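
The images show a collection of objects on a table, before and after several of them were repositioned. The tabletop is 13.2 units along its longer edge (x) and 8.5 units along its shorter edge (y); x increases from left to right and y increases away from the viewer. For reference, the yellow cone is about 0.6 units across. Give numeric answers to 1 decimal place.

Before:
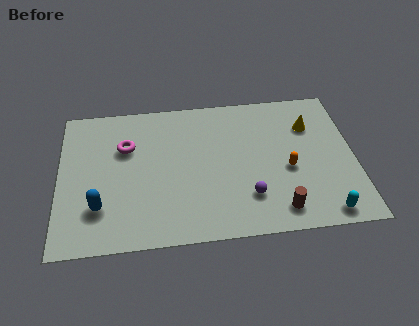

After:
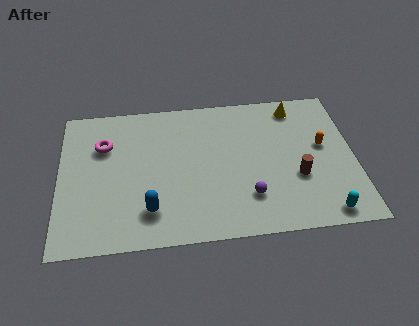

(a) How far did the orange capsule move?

2.0

From (10.2, 3.6) to (11.8, 4.8), the orange capsule covered √(1.6² + 1.2²) ≈ 2.0 units.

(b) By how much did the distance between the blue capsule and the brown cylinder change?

-1.3

Before: roughly 8.0 units apart; after: 6.7. That's 1.3 units closer together.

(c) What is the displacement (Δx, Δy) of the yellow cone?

(-0.6, 1.2)

From the two frames, the yellow cone sits at roughly (11.3, 6.1) before and (10.7, 7.3) after.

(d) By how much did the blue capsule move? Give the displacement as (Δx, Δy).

(2.2, -0.4)

The blue capsule was at about (1.8, 2.3) and moved to about (4.0, 1.9).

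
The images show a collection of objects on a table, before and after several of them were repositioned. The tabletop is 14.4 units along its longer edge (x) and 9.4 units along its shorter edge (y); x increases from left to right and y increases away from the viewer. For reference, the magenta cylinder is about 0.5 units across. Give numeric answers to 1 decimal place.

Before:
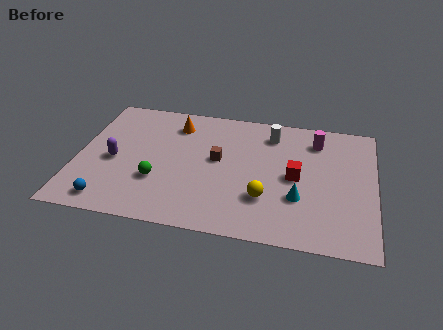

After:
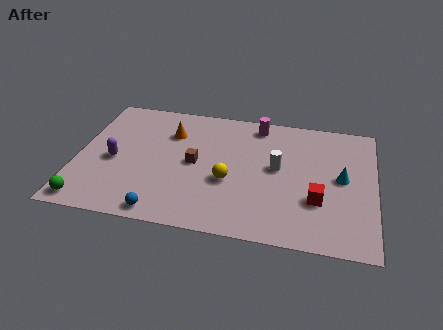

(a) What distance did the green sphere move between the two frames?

3.8

The green sphere was near (4.0, 3.1) before and (0.8, 1.0) after, so it travelled √(3.2² + 2.1²) ≈ 3.8 units.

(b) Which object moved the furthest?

the green sphere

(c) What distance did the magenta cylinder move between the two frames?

3.0

The magenta cylinder was near (11.5, 7.5) before and (8.6, 8.2) after, so it travelled √(2.9² + 0.7²) ≈ 3.0 units.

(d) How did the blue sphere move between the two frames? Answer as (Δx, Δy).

(2.6, -0.3)

The blue sphere was at about (1.8, 1.2) and moved to about (4.4, 0.9).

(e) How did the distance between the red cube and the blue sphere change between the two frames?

-1.8

The distance was about 9.4 in the first image and 7.6 in the second, so they moved 1.8 units closer together.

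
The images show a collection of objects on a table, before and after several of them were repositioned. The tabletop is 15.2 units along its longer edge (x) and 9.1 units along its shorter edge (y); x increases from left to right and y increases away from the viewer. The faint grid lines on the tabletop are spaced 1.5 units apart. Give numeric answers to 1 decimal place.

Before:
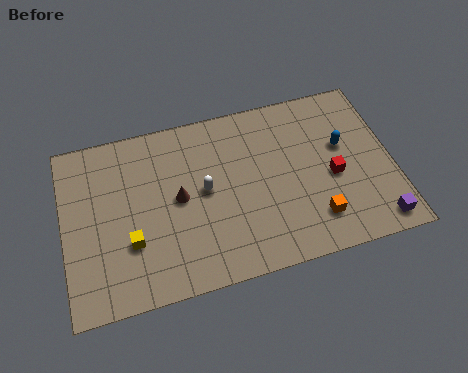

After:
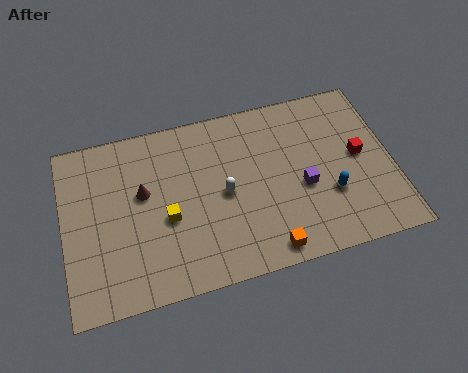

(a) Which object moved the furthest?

the purple cube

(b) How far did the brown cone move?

1.7

From (5.3, 4.7) to (3.7, 5.4), the brown cone covered √(1.6² + 0.7²) ≈ 1.7 units.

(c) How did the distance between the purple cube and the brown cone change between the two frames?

-2.1

They were about 9.6 units apart before and 7.5 after — 2.1 units closer together.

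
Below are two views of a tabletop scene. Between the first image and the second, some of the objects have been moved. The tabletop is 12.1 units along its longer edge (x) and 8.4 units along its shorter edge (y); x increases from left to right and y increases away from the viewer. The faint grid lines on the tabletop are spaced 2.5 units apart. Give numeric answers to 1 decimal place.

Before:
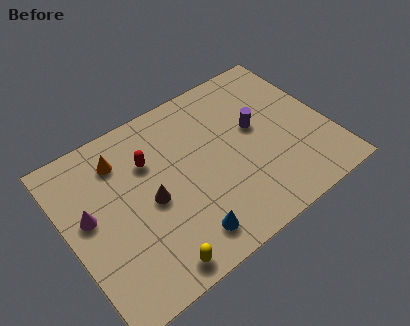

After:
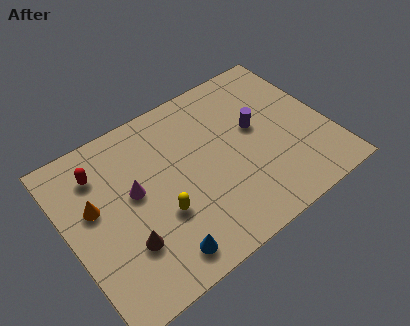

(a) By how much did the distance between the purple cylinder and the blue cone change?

+1.1

Before: roughly 5.3 units apart; after: 6.4. That's 1.1 units further apart.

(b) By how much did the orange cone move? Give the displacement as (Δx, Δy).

(-1.5, -1.6)

The orange cone was at about (2.8, 6.6) and moved to about (1.3, 5.0).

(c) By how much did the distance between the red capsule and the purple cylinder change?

+2.3

The distance was about 5.0 in the first image and 7.3 in the second, so they moved 2.3 units further apart.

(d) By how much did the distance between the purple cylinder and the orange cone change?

+1.2

They were about 6.4 units apart before and 7.6 after — 1.2 units further apart.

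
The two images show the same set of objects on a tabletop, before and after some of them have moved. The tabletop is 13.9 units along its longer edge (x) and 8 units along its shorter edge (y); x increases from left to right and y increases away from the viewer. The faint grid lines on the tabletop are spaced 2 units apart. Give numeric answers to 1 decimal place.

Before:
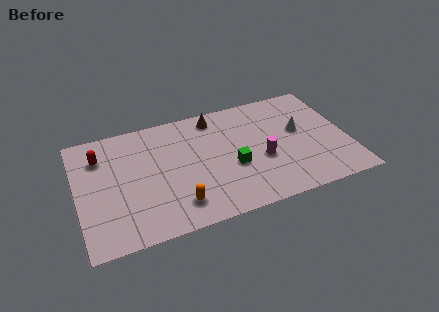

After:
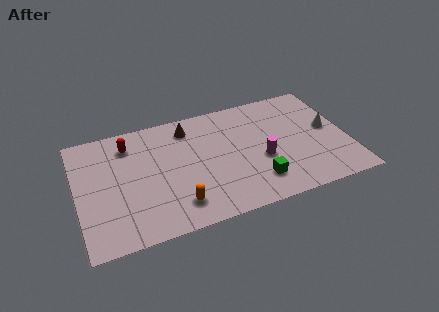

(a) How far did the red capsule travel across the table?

1.6

The red capsule moved from about (1.3, 6.0) to (2.8, 6.4), a distance of √(1.5² + 0.4²) ≈ 1.6.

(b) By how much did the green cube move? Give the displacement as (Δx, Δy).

(1.1, -1.4)

The green cube started near (7.9, 3.2) and ended near (9.0, 1.8).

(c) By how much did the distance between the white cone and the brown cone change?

+2.7

They were about 4.8 units apart before and 7.5 after — 2.7 units further apart.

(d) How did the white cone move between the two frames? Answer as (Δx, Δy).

(1.5, -0.3)

The white cone started near (11.5, 4.6) and ended near (13.0, 4.3).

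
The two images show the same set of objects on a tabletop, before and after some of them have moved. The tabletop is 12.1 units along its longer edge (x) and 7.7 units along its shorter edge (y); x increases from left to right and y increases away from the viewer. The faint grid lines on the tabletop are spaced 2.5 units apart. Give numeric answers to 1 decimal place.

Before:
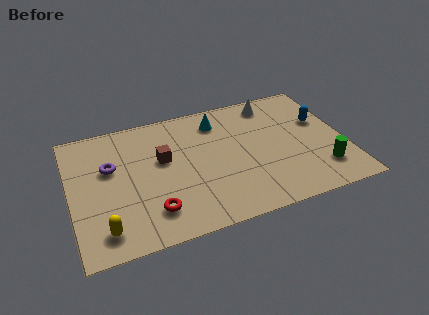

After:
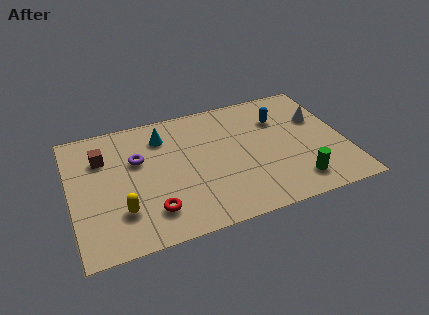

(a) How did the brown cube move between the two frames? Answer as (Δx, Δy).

(-2.6, 0.9)

The brown cube was at about (4.1, 4.6) and moved to about (1.5, 5.5).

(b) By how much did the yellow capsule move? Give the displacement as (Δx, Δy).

(0.8, 0.8)

The yellow capsule was at about (1.3, 1.3) and moved to about (2.1, 2.1).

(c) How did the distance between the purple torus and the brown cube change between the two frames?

-0.7

They were about 2.3 units apart before and 1.6 after — 0.7 units closer together.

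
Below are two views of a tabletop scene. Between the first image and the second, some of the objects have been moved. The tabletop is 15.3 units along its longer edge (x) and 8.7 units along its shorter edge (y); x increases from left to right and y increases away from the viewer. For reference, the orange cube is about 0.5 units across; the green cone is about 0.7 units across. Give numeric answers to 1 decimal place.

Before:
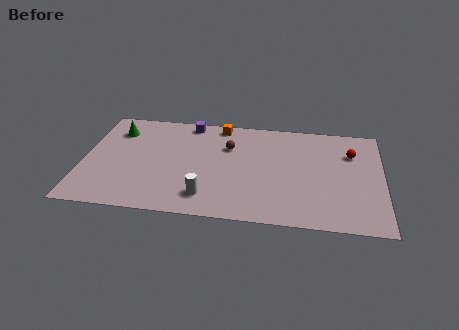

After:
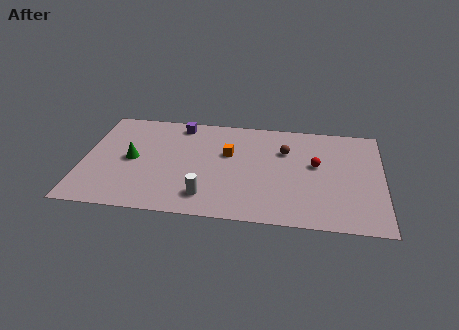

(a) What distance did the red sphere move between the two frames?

2.2

From (13.7, 6.2) to (11.9, 5.0), the red sphere covered √(1.8² + 1.2²) ≈ 2.2 units.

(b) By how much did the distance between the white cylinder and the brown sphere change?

+1.4

The distance was about 4.4 in the first image and 5.8 in the second, so they moved 1.4 units further apart.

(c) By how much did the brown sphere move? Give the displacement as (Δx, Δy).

(2.9, 0.0)

The brown sphere was at about (7.4, 6.0) and moved to about (10.3, 6.0).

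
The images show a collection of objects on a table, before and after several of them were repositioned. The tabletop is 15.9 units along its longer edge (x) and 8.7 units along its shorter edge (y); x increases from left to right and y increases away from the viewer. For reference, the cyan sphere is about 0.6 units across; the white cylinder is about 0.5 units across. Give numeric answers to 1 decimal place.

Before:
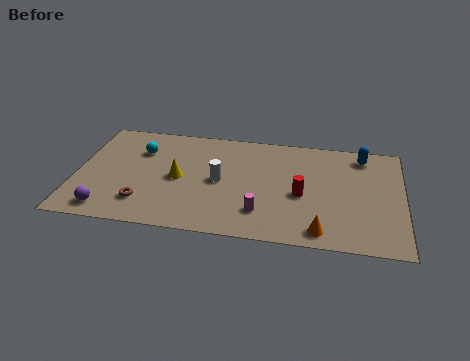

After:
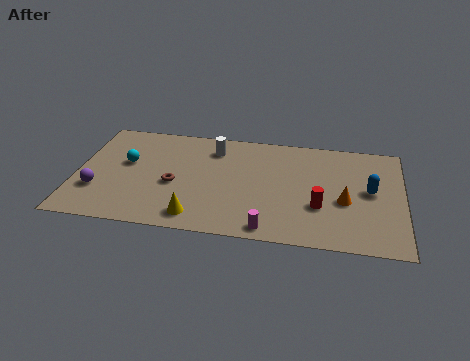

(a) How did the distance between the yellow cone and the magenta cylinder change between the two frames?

-1.1

They were about 4.6 units apart before and 3.5 after — 1.1 units closer together.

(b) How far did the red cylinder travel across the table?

1.2

The red cylinder moved from about (11.0, 3.8) to (11.9, 3.0), a distance of √(0.9² + 0.8²) ≈ 1.2.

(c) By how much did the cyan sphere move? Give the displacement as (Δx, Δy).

(-0.6, -1.1)

The cyan sphere started near (3.0, 6.2) and ended near (2.4, 5.1).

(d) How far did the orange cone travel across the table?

2.7

The orange cone moved from about (12.0, 1.1) to (13.1, 3.6), a distance of √(1.1² + 2.5²) ≈ 2.7.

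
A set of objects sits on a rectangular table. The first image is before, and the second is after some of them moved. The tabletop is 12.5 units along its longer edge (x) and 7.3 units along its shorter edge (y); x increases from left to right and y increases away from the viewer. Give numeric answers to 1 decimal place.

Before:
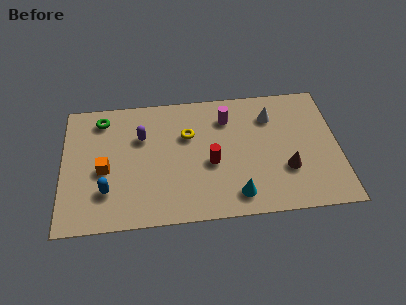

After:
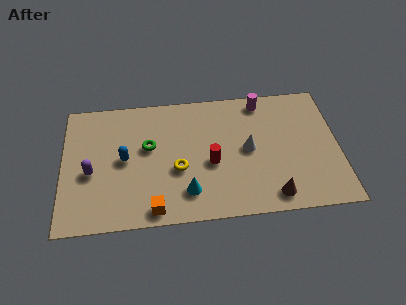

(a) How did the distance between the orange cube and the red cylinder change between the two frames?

-1.3

The distance was about 4.8 in the first image and 3.5 in the second, so they moved 1.3 units closer together.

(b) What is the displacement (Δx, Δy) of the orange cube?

(2.2, -2.4)

The orange cube was at about (1.9, 3.2) and moved to about (4.1, 0.8).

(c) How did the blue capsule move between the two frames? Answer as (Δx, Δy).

(0.8, 1.7)

The blue capsule started near (2.0, 2.0) and ended near (2.8, 3.7).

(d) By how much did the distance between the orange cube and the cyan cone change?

-4.5

Before: roughly 6.2 units apart; after: 1.7. That's 4.5 units closer together.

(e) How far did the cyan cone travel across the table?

2.2

The cyan cone moved from about (7.8, 1.2) to (5.6, 1.6), a distance of √(2.2² + 0.4²) ≈ 2.2.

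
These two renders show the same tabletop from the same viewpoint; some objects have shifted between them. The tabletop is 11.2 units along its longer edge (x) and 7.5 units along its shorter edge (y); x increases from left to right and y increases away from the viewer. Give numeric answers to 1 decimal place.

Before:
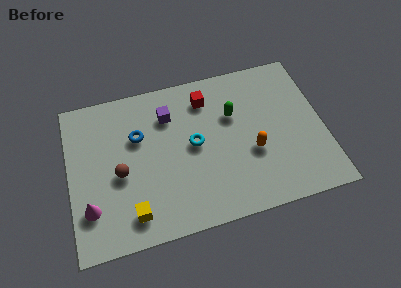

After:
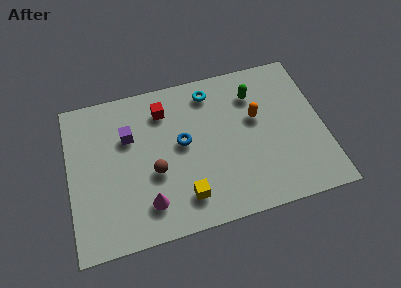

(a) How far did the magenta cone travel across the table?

2.5

The magenta cone moved from about (0.8, 2.0) to (3.3, 1.6), a distance of √(2.5² + 0.4²) ≈ 2.5.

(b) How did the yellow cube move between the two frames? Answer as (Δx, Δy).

(2.3, 0.2)

The yellow cube started near (2.6, 1.3) and ended near (4.9, 1.5).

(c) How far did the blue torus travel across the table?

2.1

From (3.1, 4.9) to (5.0, 4.1), the blue torus covered √(1.9² + 0.8²) ≈ 2.1 units.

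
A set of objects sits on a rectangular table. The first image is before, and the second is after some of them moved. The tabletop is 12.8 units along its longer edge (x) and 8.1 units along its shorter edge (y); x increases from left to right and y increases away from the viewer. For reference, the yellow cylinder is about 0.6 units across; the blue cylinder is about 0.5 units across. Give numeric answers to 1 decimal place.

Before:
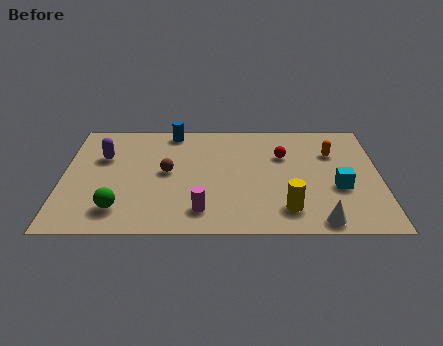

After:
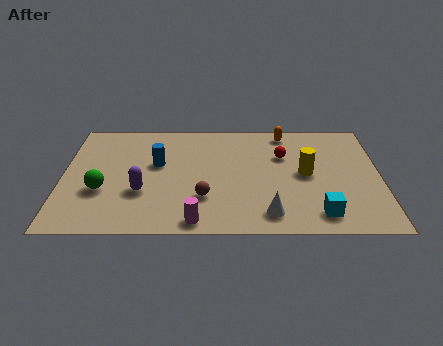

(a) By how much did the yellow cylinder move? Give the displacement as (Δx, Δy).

(0.8, 2.5)

From the two frames, the yellow cylinder sits at roughly (9.0, 1.6) before and (9.8, 4.1) after.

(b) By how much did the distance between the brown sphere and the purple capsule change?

-0.3

They were about 2.8 units apart before and 2.5 after — 0.3 units closer together.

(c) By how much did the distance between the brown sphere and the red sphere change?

-0.5

They were about 4.9 units apart before and 4.4 after — 0.5 units closer together.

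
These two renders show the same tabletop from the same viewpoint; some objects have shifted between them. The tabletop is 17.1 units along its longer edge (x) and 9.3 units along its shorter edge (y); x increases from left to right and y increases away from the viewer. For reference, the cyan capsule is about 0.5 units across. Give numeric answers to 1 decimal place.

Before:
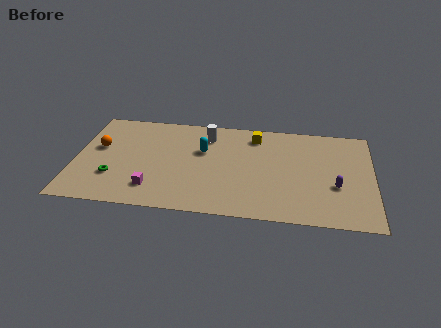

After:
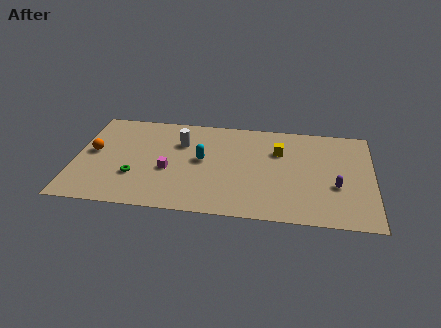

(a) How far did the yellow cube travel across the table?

1.9

The yellow cube was near (10.3, 7.7) before and (11.7, 6.4) after, so it travelled √(1.4² + 1.3²) ≈ 1.9 units.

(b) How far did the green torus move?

1.2

From (2.3, 2.8) to (3.5, 3.0), the green torus covered √(1.2² + 0.2²) ≈ 1.2 units.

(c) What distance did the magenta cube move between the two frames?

2.0

The magenta cube was near (4.6, 2.0) before and (5.4, 3.8) after, so it travelled √(0.8² + 1.8²) ≈ 2.0 units.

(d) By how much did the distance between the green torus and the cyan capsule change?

-1.6

Before: roughly 5.9 units apart; after: 4.3. That's 1.6 units closer together.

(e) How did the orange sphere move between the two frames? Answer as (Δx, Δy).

(-0.3, -0.5)

The orange sphere was at about (1.3, 5.5) and moved to about (1.0, 5.0).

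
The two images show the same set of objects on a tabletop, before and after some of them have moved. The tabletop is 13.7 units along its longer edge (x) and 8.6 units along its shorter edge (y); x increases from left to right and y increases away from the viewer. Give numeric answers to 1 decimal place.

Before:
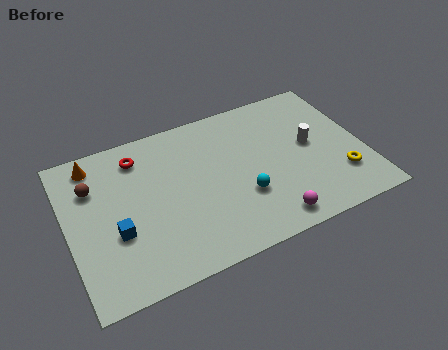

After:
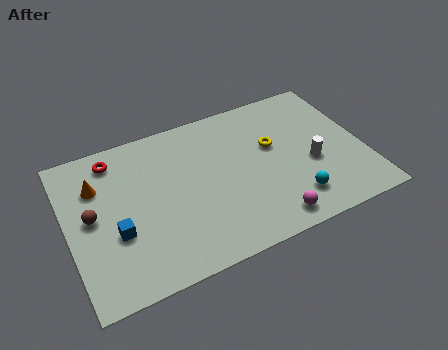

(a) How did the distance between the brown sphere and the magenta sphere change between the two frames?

-0.6

Before: roughly 9.1 units apart; after: 8.5. That's 0.6 units closer together.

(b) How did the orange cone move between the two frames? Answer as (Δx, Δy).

(0.0, -1.3)

From the two frames, the orange cone sits at roughly (1.5, 7.4) before and (1.5, 6.1) after.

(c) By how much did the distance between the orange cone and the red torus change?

-0.5

The distance was about 2.0 in the first image and 1.5 in the second, so they moved 0.5 units closer together.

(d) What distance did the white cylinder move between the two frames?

1.1

The white cylinder moved from about (11.3, 4.6) to (11.2, 3.5), a distance of √(0.1² + 1.1²) ≈ 1.1.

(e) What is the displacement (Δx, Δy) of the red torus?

(-1.1, 0.3)

The red torus started near (3.5, 7.0) and ended near (2.4, 7.3).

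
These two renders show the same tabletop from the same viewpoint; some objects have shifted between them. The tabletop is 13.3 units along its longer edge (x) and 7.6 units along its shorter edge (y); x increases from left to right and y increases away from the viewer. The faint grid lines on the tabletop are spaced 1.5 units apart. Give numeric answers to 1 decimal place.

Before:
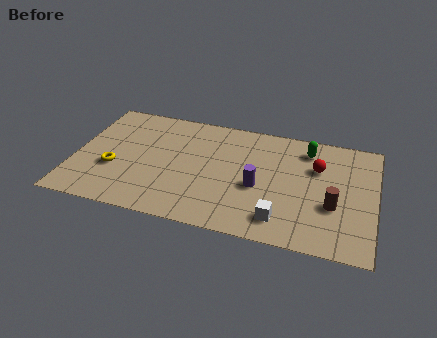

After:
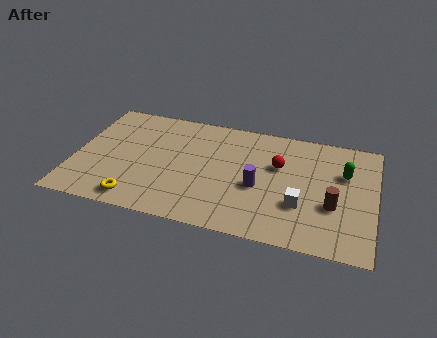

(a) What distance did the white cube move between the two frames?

1.4

From (9.3, 1.4) to (10.1, 2.5), the white cube covered √(0.8² + 1.1²) ≈ 1.4 units.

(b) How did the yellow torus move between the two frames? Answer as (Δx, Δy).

(1.2, -1.8)

The yellow torus was at about (1.8, 2.8) and moved to about (3.0, 1.0).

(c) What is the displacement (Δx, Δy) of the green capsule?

(1.7, -1.2)

The green capsule started near (10.2, 6.2) and ended near (11.9, 5.0).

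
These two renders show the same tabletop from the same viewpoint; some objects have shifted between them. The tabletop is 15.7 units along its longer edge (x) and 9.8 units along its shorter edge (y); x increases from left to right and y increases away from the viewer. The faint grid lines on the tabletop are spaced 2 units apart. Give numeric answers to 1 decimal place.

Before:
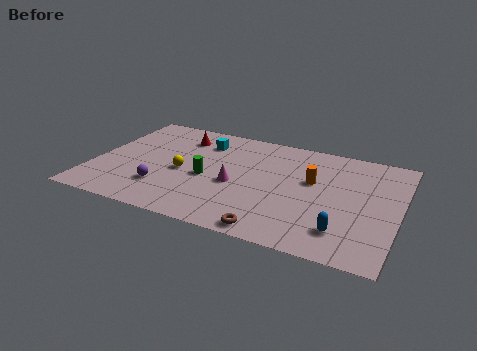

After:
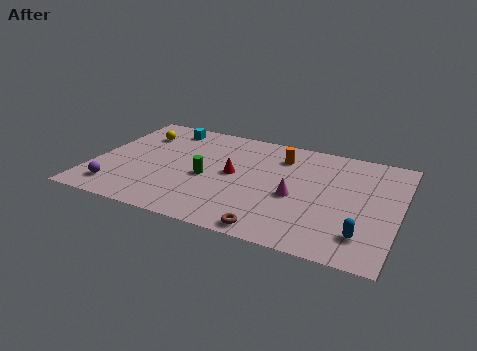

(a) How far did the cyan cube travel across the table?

2.2

The cyan cube was near (5.3, 7.6) before and (3.2, 8.4) after, so it travelled √(2.1² + 0.8²) ≈ 2.2 units.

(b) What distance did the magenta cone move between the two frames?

3.1

From (7.4, 4.2) to (10.5, 4.2), the magenta cone covered √(3.1² + 0.0²) ≈ 3.1 units.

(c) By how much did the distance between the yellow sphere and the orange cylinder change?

+0.7

They were about 6.8 units apart before and 7.5 after — 0.7 units further apart.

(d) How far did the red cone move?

4.0

From (4.1, 7.7) to (7.2, 5.1), the red cone covered √(3.1² + 2.6²) ≈ 4.0 units.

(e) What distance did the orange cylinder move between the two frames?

2.5

The orange cylinder was near (11.2, 5.9) before and (9.4, 7.6) after, so it travelled √(1.8² + 1.7²) ≈ 2.5 units.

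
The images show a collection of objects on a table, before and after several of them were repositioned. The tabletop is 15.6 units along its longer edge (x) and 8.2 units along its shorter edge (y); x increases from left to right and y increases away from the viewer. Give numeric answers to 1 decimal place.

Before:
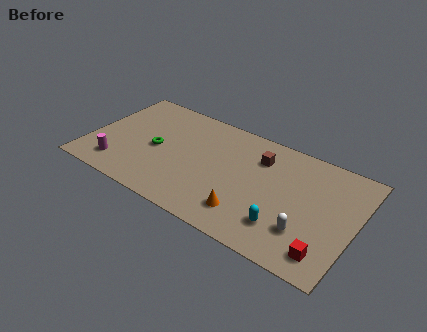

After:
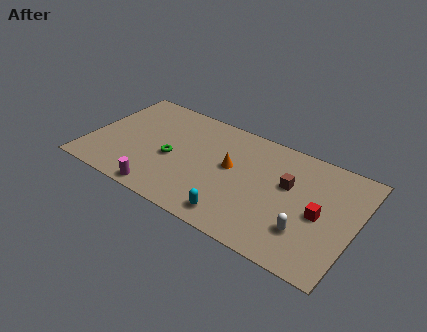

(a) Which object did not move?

the white capsule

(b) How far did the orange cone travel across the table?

3.1

From (9.7, 1.8) to (8.3, 4.6), the orange cone covered √(1.4² + 2.8²) ≈ 3.1 units.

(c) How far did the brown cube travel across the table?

2.1

From (9.8, 6.1) to (11.6, 5.0), the brown cube covered √(1.8² + 1.1²) ≈ 2.1 units.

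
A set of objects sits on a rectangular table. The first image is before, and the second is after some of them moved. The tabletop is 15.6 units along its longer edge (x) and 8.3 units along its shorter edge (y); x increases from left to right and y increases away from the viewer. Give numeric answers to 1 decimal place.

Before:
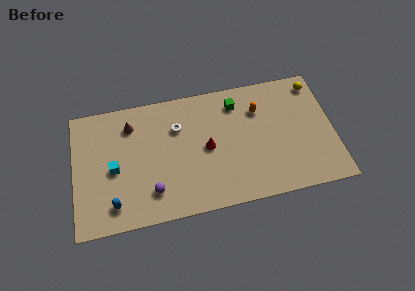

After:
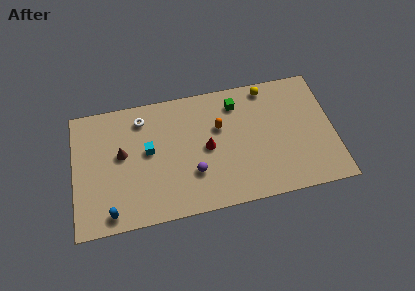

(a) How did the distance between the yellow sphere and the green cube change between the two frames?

-2.8

They were about 4.8 units apart before and 2.0 after — 2.8 units closer together.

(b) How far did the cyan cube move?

2.2

From (2.4, 3.8) to (4.5, 4.6), the cyan cube covered √(2.1² + 0.8²) ≈ 2.2 units.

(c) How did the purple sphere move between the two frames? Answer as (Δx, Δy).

(2.5, 0.7)

The purple sphere started near (4.6, 1.9) and ended near (7.1, 2.6).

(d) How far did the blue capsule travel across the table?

0.5

The blue capsule moved from about (2.3, 1.5) to (2.1, 1.0), a distance of √(0.2² + 0.5²) ≈ 0.5.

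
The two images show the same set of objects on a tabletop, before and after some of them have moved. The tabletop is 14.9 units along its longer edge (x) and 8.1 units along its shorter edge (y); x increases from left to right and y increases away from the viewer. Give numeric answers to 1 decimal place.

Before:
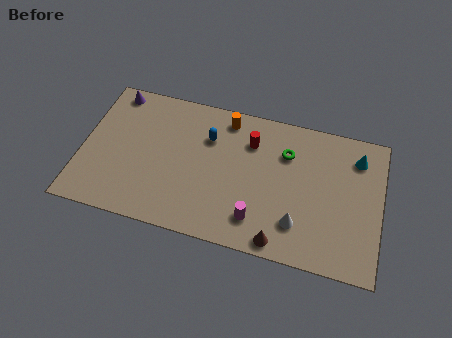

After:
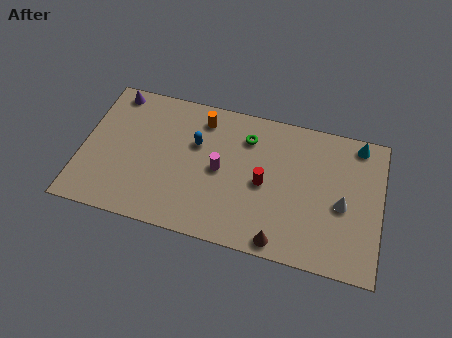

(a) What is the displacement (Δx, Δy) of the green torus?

(-2.0, 0.4)

From the two frames, the green torus sits at roughly (10.1, 5.8) before and (8.1, 6.2) after.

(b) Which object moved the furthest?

the magenta cylinder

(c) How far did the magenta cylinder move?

3.0

The magenta cylinder moved from about (8.9, 1.7) to (6.9, 4.0), a distance of √(2.0² + 2.3²) ≈ 3.0.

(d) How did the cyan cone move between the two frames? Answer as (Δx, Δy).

(0.0, 0.8)

The cyan cone was at about (13.6, 6.4) and moved to about (13.6, 7.2).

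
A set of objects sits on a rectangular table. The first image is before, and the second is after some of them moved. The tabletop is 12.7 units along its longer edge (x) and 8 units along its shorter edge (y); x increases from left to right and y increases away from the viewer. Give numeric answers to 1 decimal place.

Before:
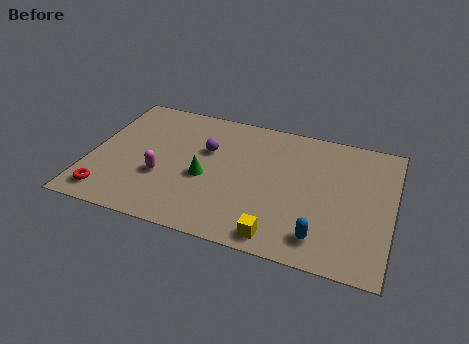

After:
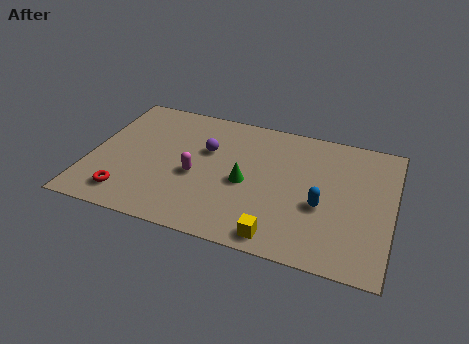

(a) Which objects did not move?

the yellow cube and the purple sphere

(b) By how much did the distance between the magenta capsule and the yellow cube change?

-1.0

Before: roughly 5.5 units apart; after: 4.5. That's 1.0 units closer together.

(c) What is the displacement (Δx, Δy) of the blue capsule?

(-0.1, 1.8)

The blue capsule was at about (9.9, 1.4) and moved to about (9.8, 3.2).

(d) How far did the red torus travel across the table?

0.8

From (1.0, 1.2) to (1.8, 1.4), the red torus covered √(0.8² + 0.2²) ≈ 0.8 units.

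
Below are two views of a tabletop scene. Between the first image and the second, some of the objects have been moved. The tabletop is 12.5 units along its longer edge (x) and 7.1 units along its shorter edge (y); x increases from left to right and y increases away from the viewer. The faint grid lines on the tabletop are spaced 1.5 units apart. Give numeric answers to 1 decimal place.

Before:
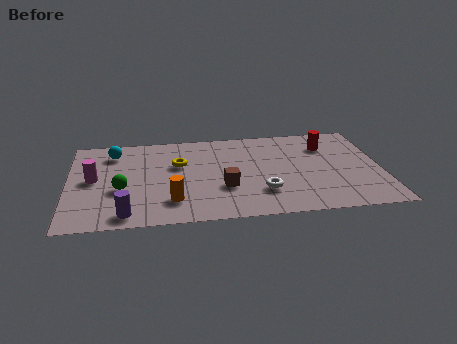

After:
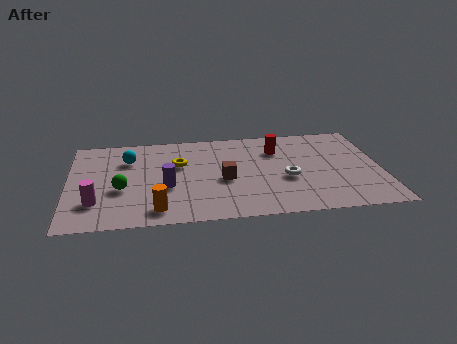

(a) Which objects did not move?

the green sphere and the yellow torus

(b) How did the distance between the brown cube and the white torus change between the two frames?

+0.9

They were about 1.6 units apart before and 2.5 after — 0.9 units further apart.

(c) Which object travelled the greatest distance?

the purple cylinder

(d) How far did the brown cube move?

0.6

From (6.2, 2.5) to (6.2, 3.1), the brown cube covered √(0.0² + 0.6²) ≈ 0.6 units.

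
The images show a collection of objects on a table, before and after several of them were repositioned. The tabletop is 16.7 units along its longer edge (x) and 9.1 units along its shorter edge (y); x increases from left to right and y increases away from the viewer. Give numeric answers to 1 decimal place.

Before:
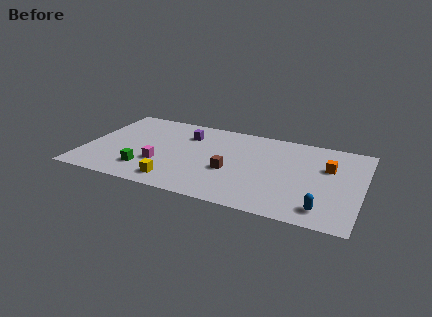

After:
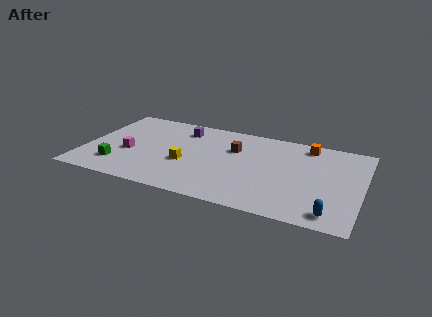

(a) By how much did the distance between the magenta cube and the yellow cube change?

+1.6

Before: roughly 1.9 units apart; after: 3.5. That's 1.6 units further apart.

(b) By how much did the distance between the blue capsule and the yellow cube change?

+0.4

Before: roughly 8.8 units apart; after: 9.2. That's 0.4 units further apart.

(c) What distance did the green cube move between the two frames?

1.7

From (3.9, 2.1) to (2.2, 2.1), the green cube covered √(1.7² + 0.0²) ≈ 1.7 units.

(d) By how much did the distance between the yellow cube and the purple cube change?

-1.7

Before: roughly 5.4 units apart; after: 3.7. That's 1.7 units closer together.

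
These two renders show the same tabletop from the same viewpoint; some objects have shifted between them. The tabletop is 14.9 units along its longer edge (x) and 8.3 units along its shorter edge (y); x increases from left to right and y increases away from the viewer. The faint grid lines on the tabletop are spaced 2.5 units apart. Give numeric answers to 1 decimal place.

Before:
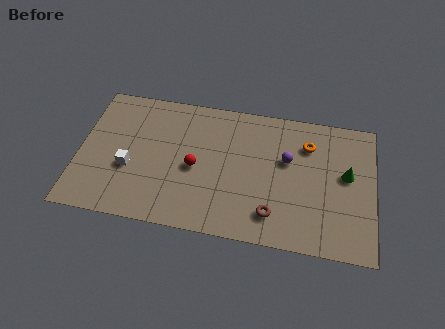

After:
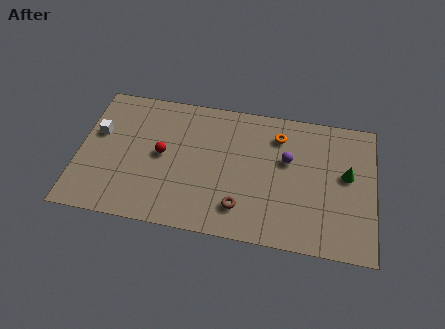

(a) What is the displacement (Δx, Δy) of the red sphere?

(-1.7, 0.5)

From the two frames, the red sphere sits at roughly (5.9, 3.8) before and (4.2, 4.3) after.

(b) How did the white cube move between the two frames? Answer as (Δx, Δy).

(-1.7, 1.9)

The white cube started near (2.6, 3.2) and ended near (0.9, 5.1).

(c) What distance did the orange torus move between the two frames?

1.5

The orange torus was near (11.5, 6.2) before and (10.0, 6.5) after, so it travelled √(1.5² + 0.3²) ≈ 1.5 units.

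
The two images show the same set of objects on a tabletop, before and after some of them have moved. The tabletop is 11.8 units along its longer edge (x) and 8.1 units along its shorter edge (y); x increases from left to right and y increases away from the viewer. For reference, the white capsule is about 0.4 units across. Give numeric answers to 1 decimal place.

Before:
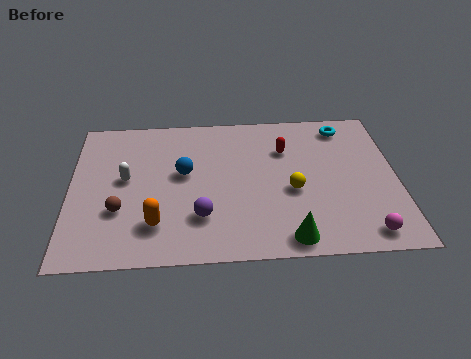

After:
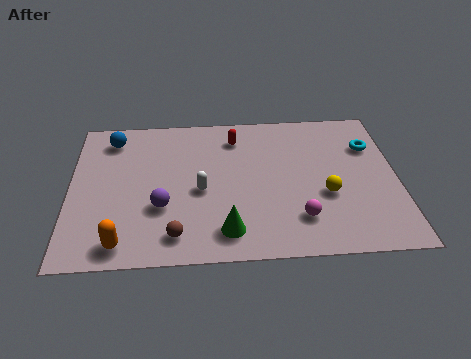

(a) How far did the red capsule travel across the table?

2.0

The red capsule was near (7.8, 5.7) before and (6.0, 6.5) after, so it travelled √(1.8² + 0.8²) ≈ 2.0 units.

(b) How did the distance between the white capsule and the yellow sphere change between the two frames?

-1.6

Before: roughly 6.1 units apart; after: 4.5. That's 1.6 units closer together.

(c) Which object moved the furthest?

the blue sphere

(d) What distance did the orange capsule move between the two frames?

1.5

The orange capsule moved from about (3.1, 1.9) to (1.9, 1.0), a distance of √(1.2² + 0.9²) ≈ 1.5.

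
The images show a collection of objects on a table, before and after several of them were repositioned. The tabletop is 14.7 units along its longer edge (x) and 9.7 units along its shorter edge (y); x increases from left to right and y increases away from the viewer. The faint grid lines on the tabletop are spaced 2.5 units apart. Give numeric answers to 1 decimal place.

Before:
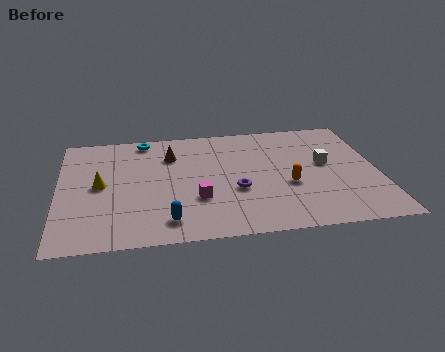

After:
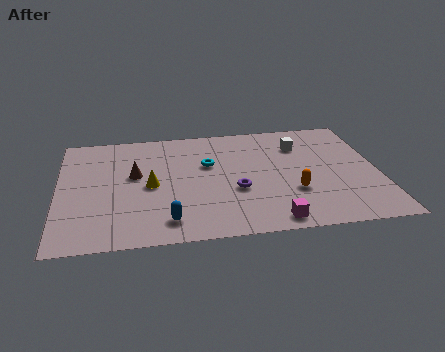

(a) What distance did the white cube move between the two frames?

2.1

From (12.3, 5.4) to (11.2, 7.2), the white cube covered √(1.1² + 1.8²) ≈ 2.1 units.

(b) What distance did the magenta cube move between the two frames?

4.0

The magenta cube moved from about (6.3, 3.2) to (9.6, 1.0), a distance of √(3.3² + 2.2²) ≈ 4.0.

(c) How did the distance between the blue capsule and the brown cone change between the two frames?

-1.3

Before: roughly 5.5 units apart; after: 4.2. That's 1.3 units closer together.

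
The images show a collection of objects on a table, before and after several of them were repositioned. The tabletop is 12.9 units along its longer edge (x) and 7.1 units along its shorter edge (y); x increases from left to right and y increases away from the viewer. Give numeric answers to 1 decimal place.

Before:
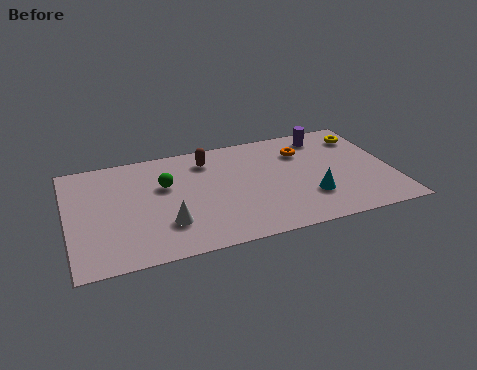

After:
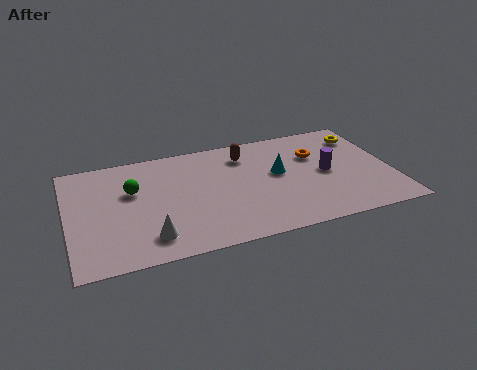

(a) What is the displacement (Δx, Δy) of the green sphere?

(-1.3, 0.0)

The green sphere was at about (3.9, 4.5) and moved to about (2.6, 4.5).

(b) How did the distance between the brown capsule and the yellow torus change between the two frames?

-1.5

They were about 6.3 units apart before and 4.8 after — 1.5 units closer together.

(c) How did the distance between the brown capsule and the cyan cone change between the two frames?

-3.2

Before: roughly 5.2 units apart; after: 2.0. That's 3.2 units closer together.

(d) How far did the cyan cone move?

2.2

The cyan cone was near (9.5, 2.1) before and (8.4, 4.0) after, so it travelled √(1.1² + 1.9²) ≈ 2.2 units.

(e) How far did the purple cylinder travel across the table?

2.5

The purple cylinder moved from about (10.5, 6.0) to (10.3, 3.5), a distance of √(0.2² + 2.5²) ≈ 2.5.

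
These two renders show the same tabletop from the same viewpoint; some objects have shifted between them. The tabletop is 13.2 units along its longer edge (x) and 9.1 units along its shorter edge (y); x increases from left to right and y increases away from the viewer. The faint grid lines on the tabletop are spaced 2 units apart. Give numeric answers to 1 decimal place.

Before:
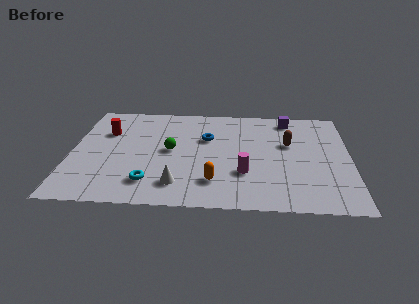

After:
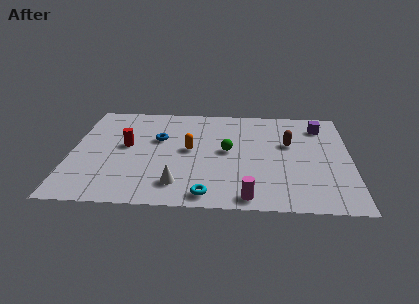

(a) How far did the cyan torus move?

2.8

The cyan torus was near (3.8, 1.9) before and (6.5, 1.0) after, so it travelled √(2.7² + 0.9²) ≈ 2.8 units.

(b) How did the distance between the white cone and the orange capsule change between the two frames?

+1.3

The distance was about 1.7 in the first image and 3.0 in the second, so they moved 1.3 units further apart.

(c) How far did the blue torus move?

2.3

The blue torus was near (6.4, 5.9) before and (4.1, 5.7) after, so it travelled √(2.3² + 0.2²) ≈ 2.3 units.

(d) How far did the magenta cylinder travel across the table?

2.0

The magenta cylinder moved from about (8.2, 2.9) to (8.4, 0.9), a distance of √(0.2² + 2.0²) ≈ 2.0.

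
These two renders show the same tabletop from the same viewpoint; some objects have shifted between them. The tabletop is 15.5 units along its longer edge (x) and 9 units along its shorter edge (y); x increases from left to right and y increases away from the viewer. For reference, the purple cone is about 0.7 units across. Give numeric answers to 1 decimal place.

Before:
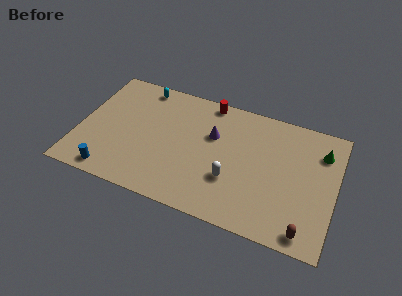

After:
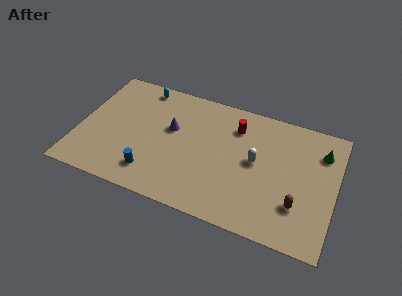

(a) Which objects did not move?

the cyan capsule and the green cone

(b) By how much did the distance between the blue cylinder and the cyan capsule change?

-0.8

Before: roughly 7.1 units apart; after: 6.3. That's 0.8 units closer together.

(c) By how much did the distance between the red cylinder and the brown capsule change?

-3.8

They were about 9.7 units apart before and 5.9 after — 3.8 units closer together.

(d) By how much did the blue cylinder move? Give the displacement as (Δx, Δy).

(2.4, 0.8)

The blue cylinder was at about (2.3, 1.0) and moved to about (4.7, 1.8).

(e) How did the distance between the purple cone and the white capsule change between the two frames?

+2.1

They were about 3.1 units apart before and 5.2 after — 2.1 units further apart.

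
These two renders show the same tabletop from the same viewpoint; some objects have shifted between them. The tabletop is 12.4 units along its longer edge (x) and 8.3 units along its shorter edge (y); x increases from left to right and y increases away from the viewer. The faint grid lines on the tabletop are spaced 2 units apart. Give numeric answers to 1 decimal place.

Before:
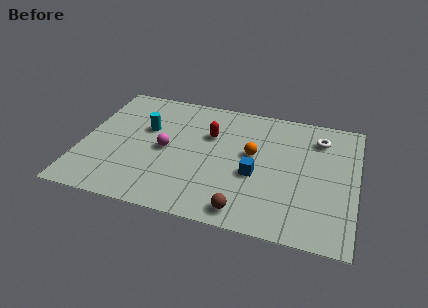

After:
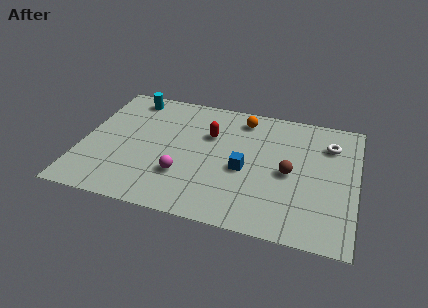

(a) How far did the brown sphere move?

3.4

The brown sphere was near (7.6, 1.0) before and (9.4, 3.9) after, so it travelled √(1.8² + 2.9²) ≈ 3.4 units.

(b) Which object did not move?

the red capsule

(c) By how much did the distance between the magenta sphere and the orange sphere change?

+1.1

They were about 4.0 units apart before and 5.1 after — 1.1 units further apart.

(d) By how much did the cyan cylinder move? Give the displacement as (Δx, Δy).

(-0.9, 2.0)

The cyan cylinder was at about (2.8, 5.2) and moved to about (1.9, 7.2).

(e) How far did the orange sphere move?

2.4

From (7.7, 4.7) to (7.1, 7.0), the orange sphere covered √(0.6² + 2.3²) ≈ 2.4 units.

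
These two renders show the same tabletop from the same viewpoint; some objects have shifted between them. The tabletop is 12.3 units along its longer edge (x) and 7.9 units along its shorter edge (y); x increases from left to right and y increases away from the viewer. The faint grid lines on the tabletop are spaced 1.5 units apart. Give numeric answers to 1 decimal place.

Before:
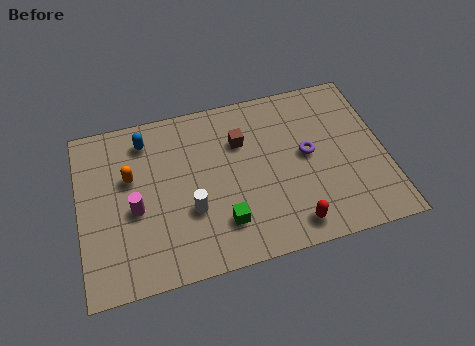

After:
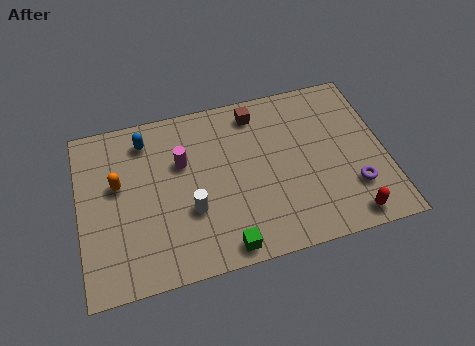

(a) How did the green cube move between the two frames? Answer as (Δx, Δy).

(0.0, -1.1)

From the two frames, the green cube sits at roughly (5.6, 1.9) before and (5.6, 0.8) after.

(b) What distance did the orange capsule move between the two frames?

0.5

From (2.1, 4.9) to (1.6, 4.7), the orange capsule covered √(0.5² + 0.2²) ≈ 0.5 units.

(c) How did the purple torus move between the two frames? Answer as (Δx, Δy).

(1.7, -2.0)

The purple torus was at about (9.2, 4.2) and moved to about (10.9, 2.2).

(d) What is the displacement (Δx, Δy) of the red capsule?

(2.3, -0.2)

The red capsule was at about (8.3, 1.1) and moved to about (10.6, 0.9).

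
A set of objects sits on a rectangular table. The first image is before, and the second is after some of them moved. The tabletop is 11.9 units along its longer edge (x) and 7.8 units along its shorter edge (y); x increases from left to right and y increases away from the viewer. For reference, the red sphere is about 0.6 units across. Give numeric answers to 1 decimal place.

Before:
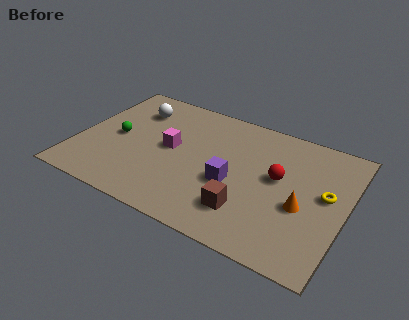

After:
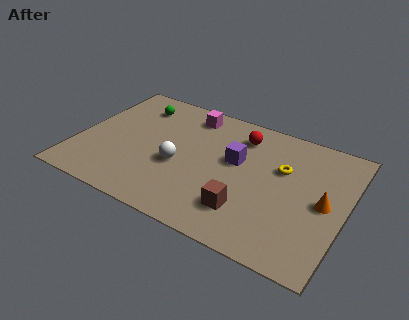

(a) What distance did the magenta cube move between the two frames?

2.5

The magenta cube moved from about (4.1, 4.1) to (4.6, 6.6), a distance of √(0.5² + 2.5²) ≈ 2.5.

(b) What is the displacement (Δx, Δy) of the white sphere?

(2.4, -2.7)

From the two frames, the white sphere sits at roughly (2.2, 5.9) before and (4.6, 3.2) after.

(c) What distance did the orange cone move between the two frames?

1.1

From (10.1, 3.2) to (11.0, 3.8), the orange cone covered √(0.9² + 0.6²) ≈ 1.1 units.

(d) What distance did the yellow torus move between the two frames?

2.1

The yellow torus moved from about (11.0, 4.3) to (9.0, 5.0), a distance of √(2.0² + 0.7²) ≈ 2.1.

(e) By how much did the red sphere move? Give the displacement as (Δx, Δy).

(-1.9, 1.8)

The red sphere was at about (8.9, 4.4) and moved to about (7.0, 6.2).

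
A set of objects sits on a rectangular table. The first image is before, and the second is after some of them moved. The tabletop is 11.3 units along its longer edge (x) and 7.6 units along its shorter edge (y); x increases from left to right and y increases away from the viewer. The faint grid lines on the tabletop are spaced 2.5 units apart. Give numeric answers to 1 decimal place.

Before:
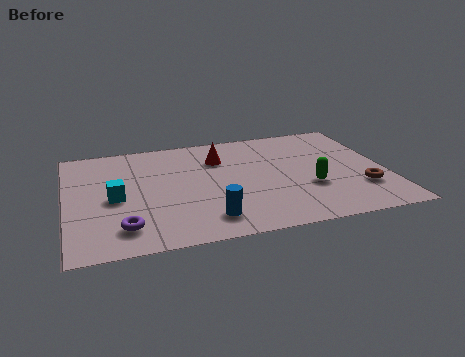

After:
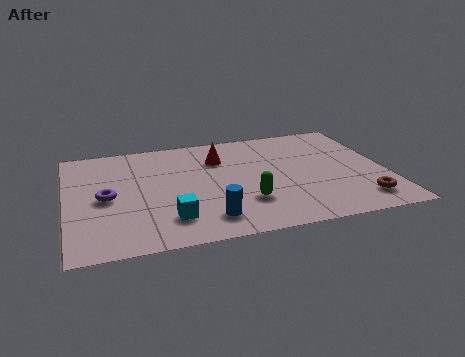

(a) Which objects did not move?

the red cone and the blue cylinder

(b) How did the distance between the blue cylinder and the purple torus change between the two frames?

+1.1

Before: roughly 2.9 units apart; after: 4.0. That's 1.1 units further apart.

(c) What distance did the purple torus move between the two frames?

2.2

The purple torus was near (1.9, 1.5) before and (1.4, 3.6) after, so it travelled √(0.5² + 2.1²) ≈ 2.2 units.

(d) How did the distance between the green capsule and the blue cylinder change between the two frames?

-2.3

Before: roughly 3.9 units apart; after: 1.6. That's 2.3 units closer together.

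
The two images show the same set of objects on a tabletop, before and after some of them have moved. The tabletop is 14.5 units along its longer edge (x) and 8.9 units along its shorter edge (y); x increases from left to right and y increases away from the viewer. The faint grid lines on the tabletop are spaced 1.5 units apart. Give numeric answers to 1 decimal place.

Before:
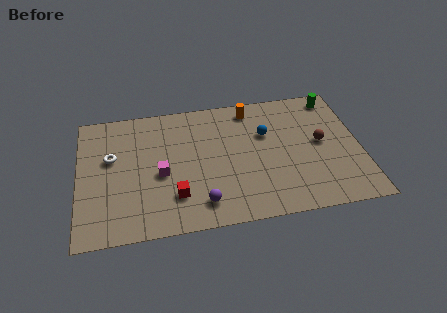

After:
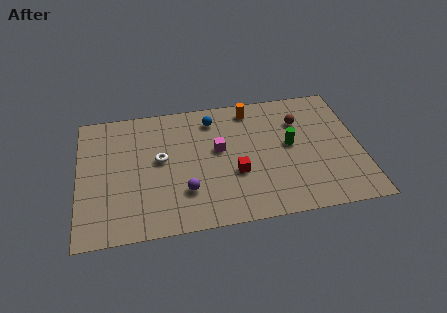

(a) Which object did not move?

the orange cylinder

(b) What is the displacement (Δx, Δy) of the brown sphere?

(-1.0, 1.7)

The brown sphere was at about (12.5, 4.7) and moved to about (11.5, 6.4).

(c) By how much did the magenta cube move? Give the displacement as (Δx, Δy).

(3.0, 1.2)

The magenta cube was at about (4.2, 3.9) and moved to about (7.2, 5.1).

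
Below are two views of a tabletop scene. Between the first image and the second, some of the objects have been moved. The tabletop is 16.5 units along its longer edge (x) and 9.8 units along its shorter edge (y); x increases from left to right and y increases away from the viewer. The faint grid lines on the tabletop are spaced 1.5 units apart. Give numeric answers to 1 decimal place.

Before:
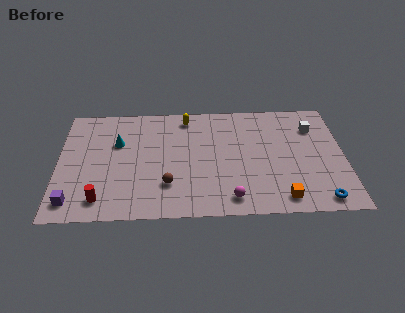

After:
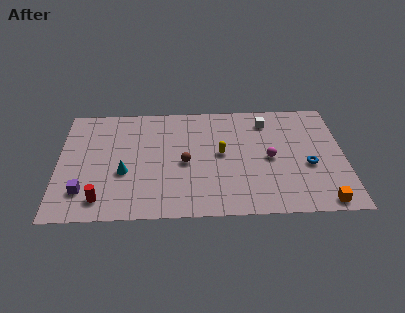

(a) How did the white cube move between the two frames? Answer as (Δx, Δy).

(-2.7, 0.7)

The white cube was at about (14.8, 7.3) and moved to about (12.1, 8.0).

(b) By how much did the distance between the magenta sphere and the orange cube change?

+1.9

The distance was about 2.9 in the first image and 4.8 in the second, so they moved 1.9 units further apart.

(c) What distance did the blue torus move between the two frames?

3.0

The blue torus moved from about (15.0, 1.1) to (14.4, 4.0), a distance of √(0.6² + 2.9²) ≈ 3.0.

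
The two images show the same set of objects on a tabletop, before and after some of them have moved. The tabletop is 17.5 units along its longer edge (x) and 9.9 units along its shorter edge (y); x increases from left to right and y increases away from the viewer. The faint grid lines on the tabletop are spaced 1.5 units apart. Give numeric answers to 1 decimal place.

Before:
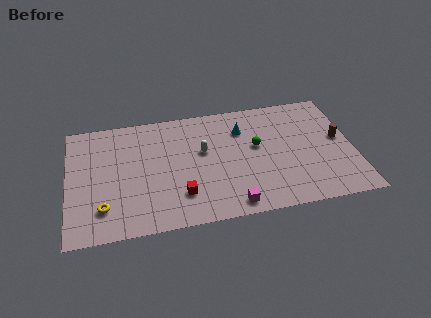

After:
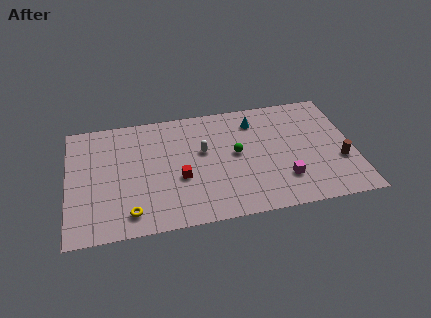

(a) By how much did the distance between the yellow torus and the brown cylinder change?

-1.9

The distance was about 14.9 in the first image and 13.0 in the second, so they moved 1.9 units closer together.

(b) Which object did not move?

the white capsule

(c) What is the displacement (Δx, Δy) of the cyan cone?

(0.8, 0.6)

The cyan cone was at about (10.8, 7.3) and moved to about (11.6, 7.9).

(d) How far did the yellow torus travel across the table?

1.7

The yellow torus was near (2.1, 2.3) before and (3.7, 1.6) after, so it travelled √(1.6² + 0.7²) ≈ 1.7 units.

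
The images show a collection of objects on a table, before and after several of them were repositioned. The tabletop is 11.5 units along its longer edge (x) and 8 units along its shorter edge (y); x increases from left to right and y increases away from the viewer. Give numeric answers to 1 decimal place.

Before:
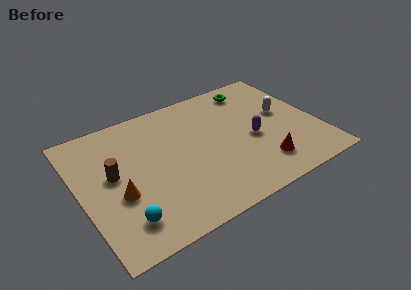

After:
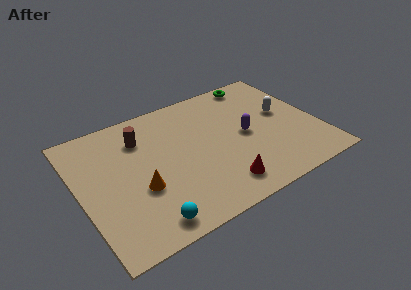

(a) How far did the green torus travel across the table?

0.5

From (8.9, 6.8) to (9.2, 7.2), the green torus covered √(0.3² + 0.4²) ≈ 0.5 units.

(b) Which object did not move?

the white capsule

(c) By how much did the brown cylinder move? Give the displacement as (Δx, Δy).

(1.6, 1.6)

The brown cylinder was at about (1.6, 4.4) and moved to about (3.2, 6.0).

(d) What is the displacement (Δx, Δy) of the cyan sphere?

(1.0, -0.6)

The cyan sphere started near (1.7, 1.6) and ended near (2.7, 1.0).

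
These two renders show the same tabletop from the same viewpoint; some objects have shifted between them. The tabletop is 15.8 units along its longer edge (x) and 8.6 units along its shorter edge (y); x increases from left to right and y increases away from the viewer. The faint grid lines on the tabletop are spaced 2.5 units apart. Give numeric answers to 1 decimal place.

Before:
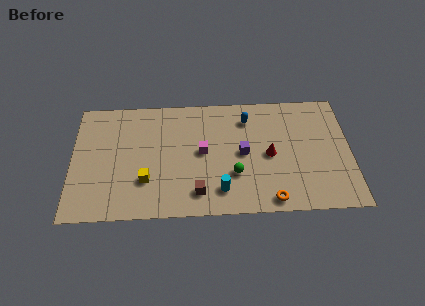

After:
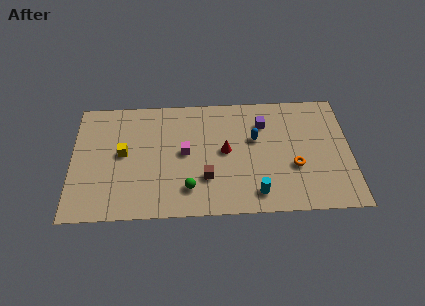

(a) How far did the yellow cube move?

2.4

From (4.2, 2.6) to (2.9, 4.6), the yellow cube covered √(1.3² + 2.0²) ≈ 2.4 units.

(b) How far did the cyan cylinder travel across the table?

2.0

The cyan cylinder moved from about (8.4, 1.7) to (10.4, 1.4), a distance of √(2.0² + 0.3²) ≈ 2.0.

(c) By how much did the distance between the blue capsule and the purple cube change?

-1.3

The distance was about 2.5 in the first image and 1.2 in the second, so they moved 1.3 units closer together.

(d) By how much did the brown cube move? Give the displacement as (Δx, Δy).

(0.5, 1.0)

The brown cube started near (7.1, 1.6) and ended near (7.6, 2.6).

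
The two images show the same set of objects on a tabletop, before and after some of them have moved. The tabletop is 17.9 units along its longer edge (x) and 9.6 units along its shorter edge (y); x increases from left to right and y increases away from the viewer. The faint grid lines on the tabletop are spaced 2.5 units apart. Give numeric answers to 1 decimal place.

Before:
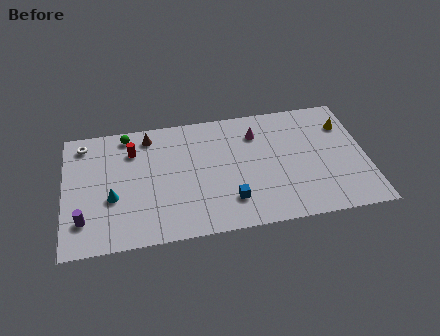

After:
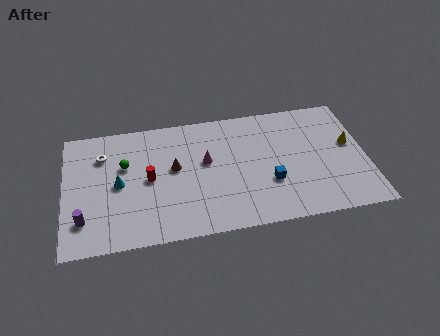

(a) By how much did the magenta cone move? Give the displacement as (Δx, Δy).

(-3.1, -1.7)

The magenta cone started near (11.5, 7.3) and ended near (8.4, 5.6).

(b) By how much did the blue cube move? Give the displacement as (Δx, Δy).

(2.4, 1.0)

The blue cube was at about (9.7, 2.3) and moved to about (12.1, 3.3).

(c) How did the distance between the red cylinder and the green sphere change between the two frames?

+0.6

They were about 1.3 units apart before and 1.9 after — 0.6 units further apart.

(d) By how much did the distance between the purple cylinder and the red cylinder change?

-1.1

Before: roughly 5.7 units apart; after: 4.6. That's 1.1 units closer together.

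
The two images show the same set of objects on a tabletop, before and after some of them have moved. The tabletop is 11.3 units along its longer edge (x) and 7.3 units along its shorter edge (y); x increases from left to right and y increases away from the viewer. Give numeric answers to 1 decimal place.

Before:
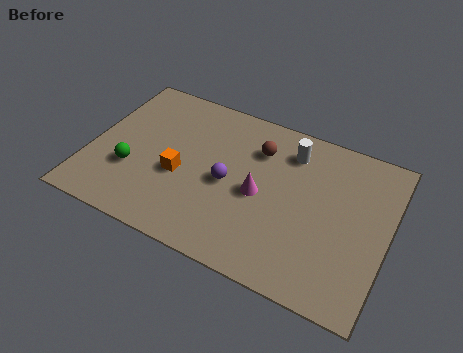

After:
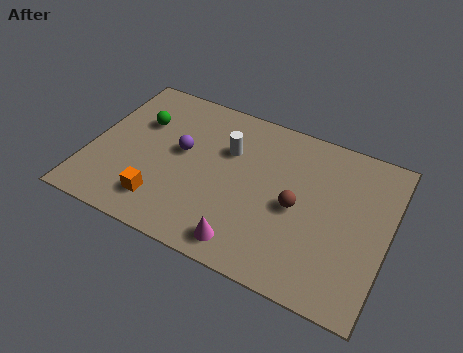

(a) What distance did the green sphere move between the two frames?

2.4

From (1.7, 2.5) to (1.7, 4.9), the green sphere covered √(0.0² + 2.4²) ≈ 2.4 units.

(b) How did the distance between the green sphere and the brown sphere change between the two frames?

+1.0

They were about 5.4 units apart before and 6.4 after — 1.0 units further apart.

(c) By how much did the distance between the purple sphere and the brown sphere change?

+2.4

The distance was about 2.2 in the first image and 4.6 in the second, so they moved 2.4 units further apart.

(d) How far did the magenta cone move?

2.4

The magenta cone moved from about (6.5, 3.4) to (6.3, 1.0), a distance of √(0.2² + 2.4²) ≈ 2.4.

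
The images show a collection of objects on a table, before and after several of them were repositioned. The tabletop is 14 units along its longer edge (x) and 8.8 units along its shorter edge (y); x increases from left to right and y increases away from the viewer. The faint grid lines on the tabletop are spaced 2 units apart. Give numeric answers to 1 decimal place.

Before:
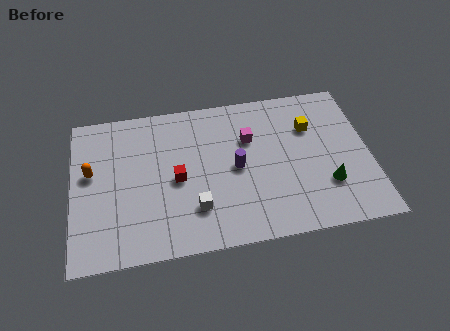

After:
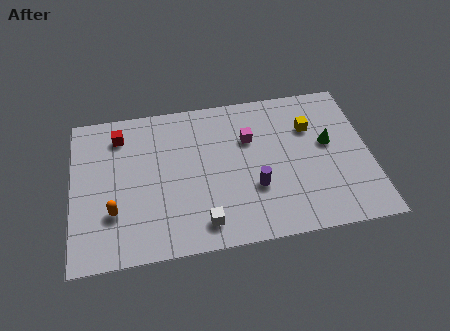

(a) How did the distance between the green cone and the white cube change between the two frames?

+0.9

Before: roughly 6.2 units apart; after: 7.1. That's 0.9 units further apart.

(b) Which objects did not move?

the magenta cube and the yellow cube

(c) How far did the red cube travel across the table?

4.0

The red cube moved from about (4.9, 4.1) to (2.3, 7.1), a distance of √(2.6² + 3.0²) ≈ 4.0.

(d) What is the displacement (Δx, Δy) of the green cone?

(0.2, 2.4)

The green cone started near (11.9, 2.6) and ended near (12.1, 5.0).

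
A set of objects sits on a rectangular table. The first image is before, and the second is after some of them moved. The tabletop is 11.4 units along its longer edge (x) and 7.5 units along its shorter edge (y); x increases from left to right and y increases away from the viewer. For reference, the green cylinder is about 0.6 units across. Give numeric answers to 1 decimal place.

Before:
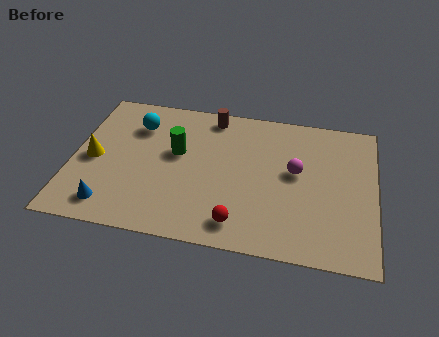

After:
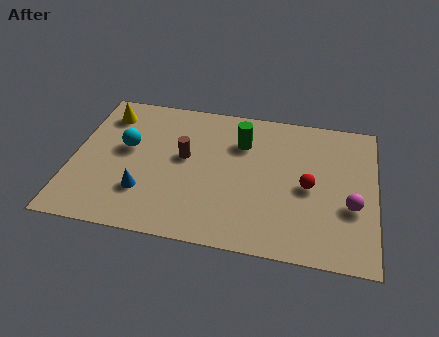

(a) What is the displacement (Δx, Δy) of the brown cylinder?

(-0.9, -2.4)

From the two frames, the brown cylinder sits at roughly (5.1, 6.6) before and (4.2, 4.2) after.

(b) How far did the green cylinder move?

2.6

The green cylinder moved from about (3.9, 4.4) to (6.3, 5.4), a distance of √(2.4² + 1.0²) ≈ 2.6.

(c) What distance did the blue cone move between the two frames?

1.5

From (1.6, 1.2) to (2.8, 2.1), the blue cone covered √(1.2² + 0.9²) ≈ 1.5 units.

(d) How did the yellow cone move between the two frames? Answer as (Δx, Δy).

(0.3, 2.5)

The yellow cone was at about (0.8, 3.5) and moved to about (1.1, 6.0).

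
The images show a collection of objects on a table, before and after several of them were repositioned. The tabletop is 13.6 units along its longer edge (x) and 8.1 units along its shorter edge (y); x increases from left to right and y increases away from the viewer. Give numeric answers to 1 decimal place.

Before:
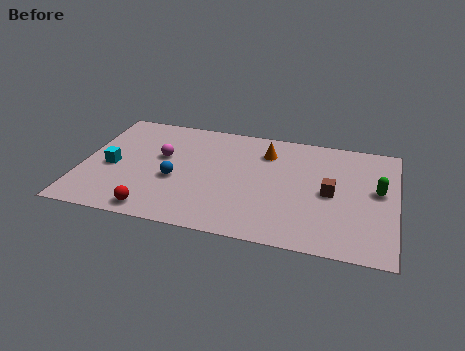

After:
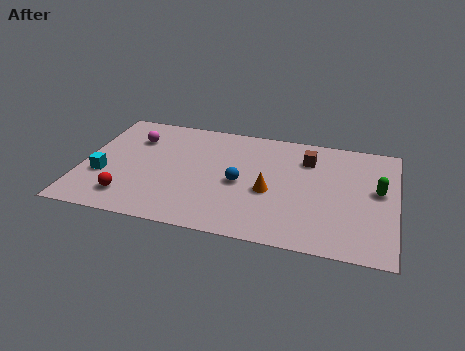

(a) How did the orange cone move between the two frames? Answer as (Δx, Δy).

(0.3, -2.8)

The orange cone started near (7.9, 6.2) and ended near (8.2, 3.4).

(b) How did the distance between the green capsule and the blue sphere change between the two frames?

-2.8

Before: roughly 8.8 units apart; after: 6.0. That's 2.8 units closer together.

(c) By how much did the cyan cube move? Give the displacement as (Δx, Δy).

(-0.3, -0.7)

The cyan cube was at about (1.3, 3.6) and moved to about (1.0, 2.9).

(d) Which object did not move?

the green capsule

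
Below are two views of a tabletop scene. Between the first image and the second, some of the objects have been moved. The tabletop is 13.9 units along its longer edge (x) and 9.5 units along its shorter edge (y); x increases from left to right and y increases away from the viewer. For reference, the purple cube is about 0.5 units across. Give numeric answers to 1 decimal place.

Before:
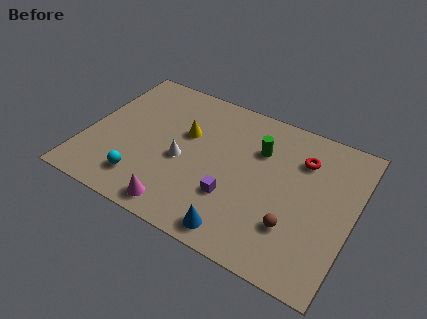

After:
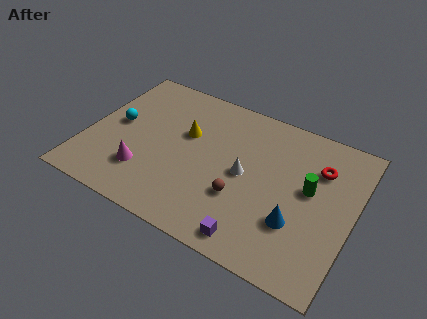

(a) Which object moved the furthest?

the cyan sphere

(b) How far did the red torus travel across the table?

0.9

The red torus moved from about (11.0, 7.0) to (11.9, 6.8), a distance of √(0.9² + 0.2²) ≈ 0.9.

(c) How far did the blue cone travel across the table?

3.3

From (8.5, 1.1) to (11.2, 3.0), the blue cone covered √(2.7² + 1.9²) ≈ 3.3 units.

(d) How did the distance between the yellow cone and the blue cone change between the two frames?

+0.9

They were about 5.9 units apart before and 6.8 after — 0.9 units further apart.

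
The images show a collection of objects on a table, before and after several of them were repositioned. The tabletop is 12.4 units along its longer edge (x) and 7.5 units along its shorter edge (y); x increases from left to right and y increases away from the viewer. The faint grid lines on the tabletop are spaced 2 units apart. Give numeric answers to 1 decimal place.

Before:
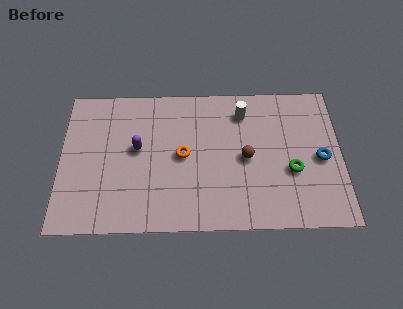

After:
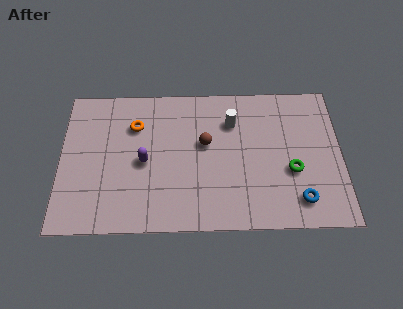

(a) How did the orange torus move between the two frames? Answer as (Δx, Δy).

(-2.1, 1.6)

The orange torus started near (5.4, 3.8) and ended near (3.3, 5.4).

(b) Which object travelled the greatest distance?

the orange torus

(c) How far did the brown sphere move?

2.0

The brown sphere was near (8.2, 3.6) before and (6.4, 4.4) after, so it travelled √(1.8² + 0.8²) ≈ 2.0 units.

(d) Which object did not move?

the green torus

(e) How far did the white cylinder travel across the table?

0.7

The white cylinder was near (8.1, 6.0) before and (7.6, 5.5) after, so it travelled √(0.5² + 0.5²) ≈ 0.7 units.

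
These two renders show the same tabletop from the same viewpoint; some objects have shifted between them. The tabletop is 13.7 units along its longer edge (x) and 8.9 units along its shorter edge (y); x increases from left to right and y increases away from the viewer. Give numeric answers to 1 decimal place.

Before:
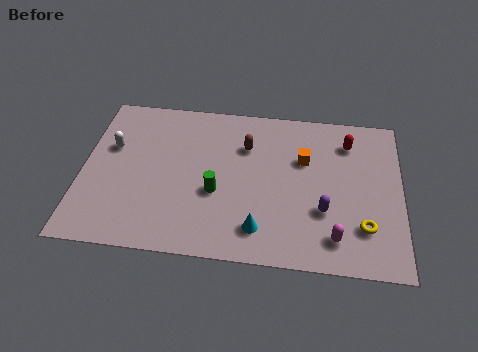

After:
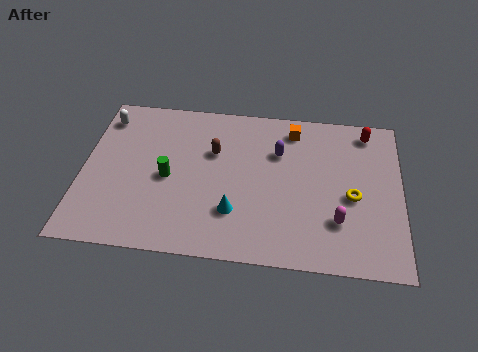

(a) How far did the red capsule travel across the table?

1.1

From (11.4, 7.0) to (12.2, 7.7), the red capsule covered √(0.8² + 0.7²) ≈ 1.1 units.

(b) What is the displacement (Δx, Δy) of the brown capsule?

(-1.4, -0.5)

From the two frames, the brown capsule sits at roughly (7.0, 6.3) before and (5.6, 5.8) after.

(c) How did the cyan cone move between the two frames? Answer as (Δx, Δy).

(-1.1, 0.8)

From the two frames, the cyan cone sits at roughly (7.7, 1.7) before and (6.6, 2.5) after.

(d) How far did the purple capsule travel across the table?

3.7

From (10.4, 3.0) to (8.4, 6.1), the purple capsule covered √(2.0² + 3.1²) ≈ 3.7 units.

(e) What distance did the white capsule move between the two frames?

1.7

The white capsule moved from about (1.2, 5.6) to (0.8, 7.3), a distance of √(0.4² + 1.7²) ≈ 1.7.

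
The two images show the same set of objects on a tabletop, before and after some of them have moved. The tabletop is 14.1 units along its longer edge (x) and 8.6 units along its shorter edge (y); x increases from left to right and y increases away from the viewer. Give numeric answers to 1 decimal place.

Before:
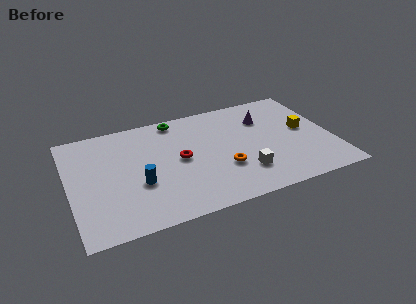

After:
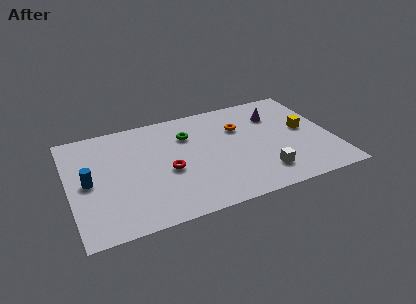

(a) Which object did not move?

the yellow cube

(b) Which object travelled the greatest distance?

the orange torus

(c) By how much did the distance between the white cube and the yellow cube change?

-0.5

Before: roughly 4.3 units apart; after: 3.8. That's 0.5 units closer together.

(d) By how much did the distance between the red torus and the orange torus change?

+2.0

Before: roughly 2.7 units apart; after: 4.7. That's 2.0 units further apart.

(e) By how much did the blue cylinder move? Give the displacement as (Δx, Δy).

(-2.6, 1.0)

The blue cylinder started near (3.6, 3.2) and ended near (1.0, 4.2).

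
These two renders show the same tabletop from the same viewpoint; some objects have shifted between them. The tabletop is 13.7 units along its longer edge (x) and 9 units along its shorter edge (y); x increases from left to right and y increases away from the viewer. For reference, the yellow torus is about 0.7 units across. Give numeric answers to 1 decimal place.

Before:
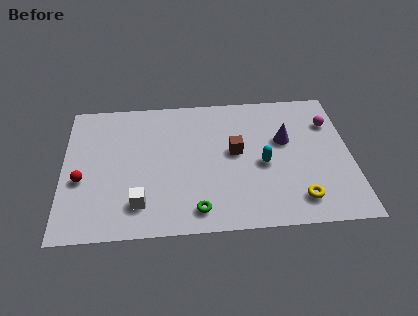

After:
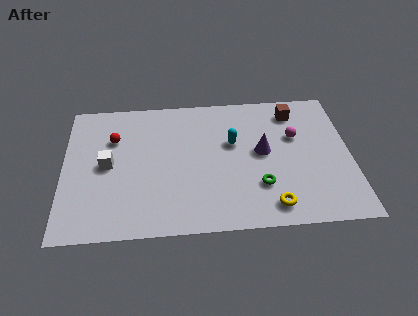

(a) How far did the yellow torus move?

1.3

From (11.1, 1.6) to (9.8, 1.3), the yellow torus covered √(1.3² + 0.3²) ≈ 1.3 units.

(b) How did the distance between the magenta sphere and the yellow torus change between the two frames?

-0.6

They were about 5.2 units apart before and 4.6 after — 0.6 units closer together.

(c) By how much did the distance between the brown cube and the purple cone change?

+0.6

They were about 2.5 units apart before and 3.1 after — 0.6 units further apart.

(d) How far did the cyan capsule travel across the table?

2.1

The cyan capsule was near (9.5, 4.0) before and (8.1, 5.5) after, so it travelled √(1.4² + 1.5²) ≈ 2.1 units.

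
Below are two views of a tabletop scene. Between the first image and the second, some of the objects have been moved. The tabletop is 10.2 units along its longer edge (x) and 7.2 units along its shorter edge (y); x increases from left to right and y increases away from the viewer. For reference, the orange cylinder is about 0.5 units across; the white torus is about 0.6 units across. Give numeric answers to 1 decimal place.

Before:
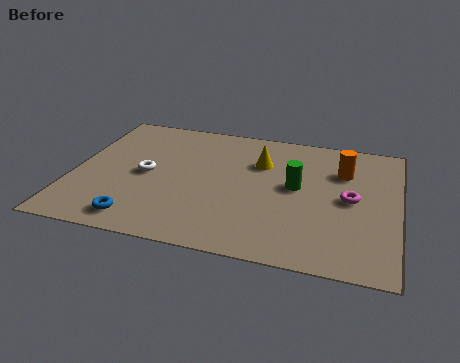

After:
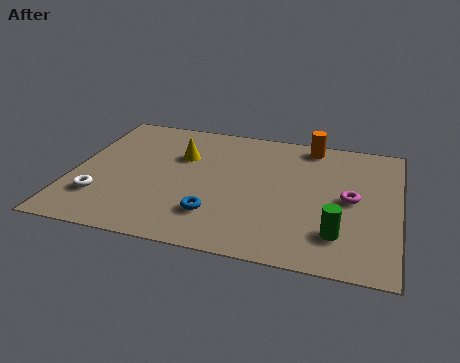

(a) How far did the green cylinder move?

2.6

From (7.0, 3.9) to (8.4, 1.7), the green cylinder covered √(1.4² + 2.2²) ≈ 2.6 units.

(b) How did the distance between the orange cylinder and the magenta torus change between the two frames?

+1.6

The distance was about 1.5 in the first image and 3.1 in the second, so they moved 1.6 units further apart.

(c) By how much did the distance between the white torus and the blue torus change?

+1.1

They were about 2.5 units apart before and 3.6 after — 1.1 units further apart.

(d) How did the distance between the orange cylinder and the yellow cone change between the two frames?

+1.7

Before: roughly 2.6 units apart; after: 4.3. That's 1.7 units further apart.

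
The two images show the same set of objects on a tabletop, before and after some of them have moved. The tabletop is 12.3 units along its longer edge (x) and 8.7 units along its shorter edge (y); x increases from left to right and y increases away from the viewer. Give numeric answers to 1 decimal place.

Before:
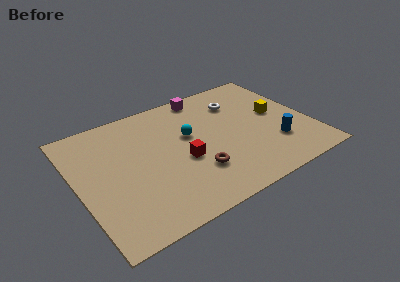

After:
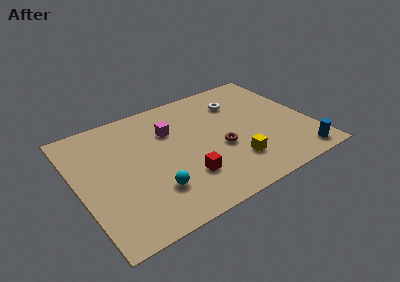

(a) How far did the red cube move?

1.2

From (5.4, 3.6) to (5.3, 2.4), the red cube covered √(0.1² + 1.2²) ≈ 1.2 units.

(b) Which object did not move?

the white torus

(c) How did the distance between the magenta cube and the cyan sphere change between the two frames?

+1.1

The distance was about 2.9 in the first image and 4.0 in the second, so they moved 1.1 units further apart.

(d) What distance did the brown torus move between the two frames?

1.8

The brown torus moved from about (5.9, 2.5) to (7.4, 3.5), a distance of √(1.5² + 1.0²) ≈ 1.8.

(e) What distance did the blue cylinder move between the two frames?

1.8

From (10.2, 2.5) to (11.2, 1.0), the blue cylinder covered √(1.0² + 1.5²) ≈ 1.8 units.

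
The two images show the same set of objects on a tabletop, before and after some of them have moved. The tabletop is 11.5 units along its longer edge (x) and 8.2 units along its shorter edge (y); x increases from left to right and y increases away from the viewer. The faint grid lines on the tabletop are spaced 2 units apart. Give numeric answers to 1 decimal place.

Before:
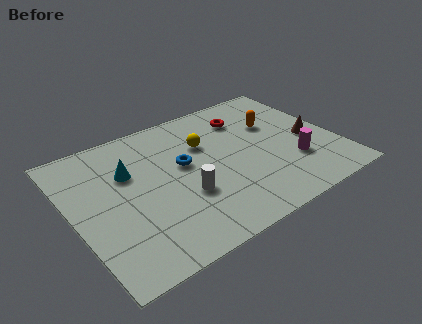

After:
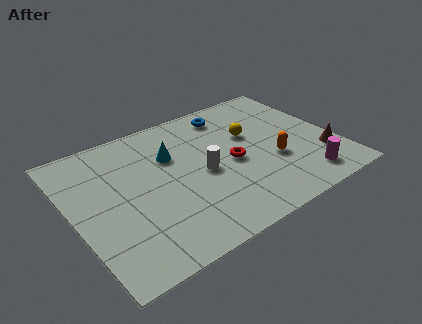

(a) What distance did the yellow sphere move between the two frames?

2.0

From (6.0, 5.5) to (8.0, 5.1), the yellow sphere covered √(2.0² + 0.4²) ≈ 2.0 units.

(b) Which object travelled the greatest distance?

the blue torus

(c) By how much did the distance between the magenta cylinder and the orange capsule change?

-0.8

They were about 2.8 units apart before and 2.0 after — 0.8 units closer together.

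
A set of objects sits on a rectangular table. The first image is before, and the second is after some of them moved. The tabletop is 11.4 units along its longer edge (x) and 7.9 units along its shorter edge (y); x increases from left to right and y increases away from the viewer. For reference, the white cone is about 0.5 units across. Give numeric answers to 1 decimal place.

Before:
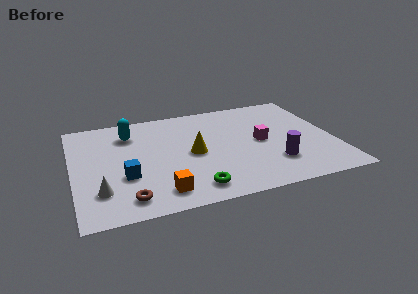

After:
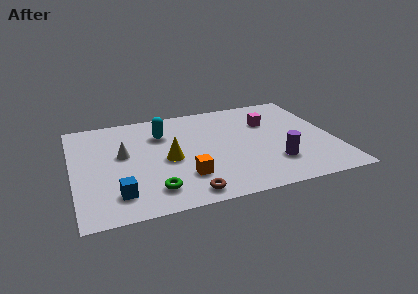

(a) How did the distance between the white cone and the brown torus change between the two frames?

+3.0

The distance was about 1.4 in the first image and 4.4 in the second, so they moved 3.0 units further apart.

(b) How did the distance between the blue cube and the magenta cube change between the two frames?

+1.8

Before: roughly 6.1 units apart; after: 7.9. That's 1.8 units further apart.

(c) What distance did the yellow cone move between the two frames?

1.1

The yellow cone was near (5.2, 3.8) before and (4.1, 3.6) after, so it travelled √(1.1² + 0.2²) ≈ 1.1 units.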